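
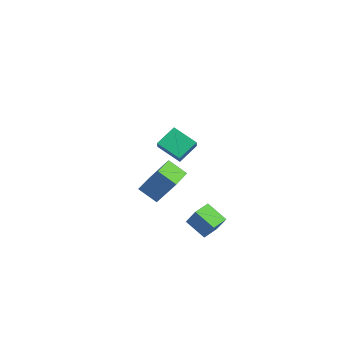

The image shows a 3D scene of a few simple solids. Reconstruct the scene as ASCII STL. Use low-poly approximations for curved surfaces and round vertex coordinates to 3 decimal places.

solid 
facet normal -0.419 -0.353 -0.836
outer loop
vertex 1.937 -3.506 0.594
vertex 1.141 -2.119 0.407
vertex 2.98 -3.006 -0.14
endloop
endfacet
facet normal 0.495 -0.861 0.116
outer loop
vertex 3.839 -2.281 1.573
vertex 1.937 -3.506 0.594
vertex 2.98 -3.006 -0.14
endloop
endfacet
facet normal -0.419 -0.354 -0.836
outer loop
vertex 2.98 -3.006 -0.14
vertex 1.141 -2.119 0.407
vertex 2.184 -1.62 -0.328
endloop
endfacet
facet normal 0.761 0.365 -0.536
outer loop
vertex 2.184 -1.62 -0.328
vertex 3.839 -2.281 1.573
vertex 2.98 -3.006 -0.14
endloop
endfacet
facet normal -0.761 -0.365 0.536
outer loop
vertex 1.937 -3.506 0.594
vertex 2.0 -1.394 2.12
vertex 1.141 -2.119 0.407
endloop
endfacet
facet normal 0.494 -0.861 0.117
outer loop
vertex 2.796 -2.78 2.308
vertex 1.937 -3.506 0.594
vertex 3.839 -2.281 1.573
endloop
endfacet
facet normal -0.761 -0.365 0.536
outer loop
vertex 2.796 -2.78 2.308
vertex 2.0 -1.394 2.12
vertex 1.937 -3.506 0.594
endloop
endfacet
facet normal -0.494 0.861 -0.117
outer loop
vertex 1.141 -2.119 0.407
vertex 2.0 -1.394 2.12
vertex 2.184 -1.62 -0.328
endloop
endfacet
facet normal 0.761 0.365 -0.536
outer loop
vertex 3.043 -0.894 1.386
vertex 3.839 -2.281 1.573
vertex 2.184 -1.62 -0.328
endloop
endfacet
facet normal -0.495 0.861 -0.117
outer loop
vertex 2.184 -1.62 -0.328
vertex 2.0 -1.394 2.12
vertex 3.043 -0.894 1.386
endloop
endfacet
facet normal 0.420 0.354 0.836
outer loop
vertex 3.043 -0.894 1.386
vertex 2.796 -2.78 2.308
vertex 3.839 -2.281 1.573
endloop
endfacet
facet normal 0.419 0.354 0.836
outer loop
vertex 2.0 -1.394 2.12
vertex 2.796 -2.78 2.308
vertex 3.043 -0.894 1.386
endloop
endfacet
facet normal -0.493 0.410 -0.767
outer loop
vertex -4.967 4.456 -2.008
vertex -3.396 4.979 -2.738
vertex -4.876 3.063 -2.811
endloop
endfacet
facet normal -0.868 -0.289 0.403
outer loop
vertex -4.344 2.621 -1.982
vertex -4.967 4.456 -2.008
vertex -4.876 3.063 -2.811
endloop
endfacet
facet normal -0.493 0.410 -0.767
outer loop
vertex -4.876 3.063 -2.811
vertex -3.396 4.979 -2.738
vertex -3.305 3.587 -3.54
endloop
endfacet
facet normal 0.057 -0.865 -0.498
outer loop
vertex -3.305 3.587 -3.54
vertex -4.344 2.621 -1.982
vertex -4.876 3.063 -2.811
endloop
endfacet
facet normal -0.057 0.865 0.498
outer loop
vertex -4.967 4.456 -2.008
vertex -2.864 4.537 -1.909
vertex -3.396 4.979 -2.738
endloop
endfacet
facet normal -0.868 -0.289 0.403
outer loop
vertex -4.435 4.013 -1.18
vertex -4.967 4.456 -2.008
vertex -4.344 2.621 -1.982
endloop
endfacet
facet normal -0.057 0.865 0.499
outer loop
vertex -4.435 4.013 -1.18
vertex -2.864 4.537 -1.909
vertex -4.967 4.456 -2.008
endloop
endfacet
facet normal 0.868 0.289 -0.403
outer loop
vertex -3.396 4.979 -2.738
vertex -2.864 4.537 -1.909
vertex -3.305 3.587 -3.54
endloop
endfacet
facet normal 0.056 -0.865 -0.499
outer loop
vertex -2.773 3.144 -2.712
vertex -4.344 2.621 -1.982
vertex -3.305 3.587 -3.54
endloop
endfacet
facet normal 0.868 0.289 -0.403
outer loop
vertex -3.305 3.587 -3.54
vertex -2.864 4.537 -1.909
vertex -2.773 3.144 -2.712
endloop
endfacet
facet normal 0.493 -0.410 0.767
outer loop
vertex -2.773 3.144 -2.712
vertex -4.435 4.013 -1.18
vertex -4.344 2.621 -1.982
endloop
endfacet
facet normal 0.493 -0.410 0.767
outer loop
vertex -2.864 4.537 -1.909
vertex -4.435 4.013 -1.18
vertex -2.773 3.144 -2.712
endloop
endfacet
facet normal -0.852 -0.205 0.481
outer loop
vertex 3.592 -0.708 -1.771
vertex 3.305 0.447 -1.786
vertex 2.96 -0.88 -2.963
endloop
endfacet
facet normal 0.241 -0.970 0.012
outer loop
vertex 4.255 -0.567 -3.694
vertex 3.592 -0.708 -1.771
vertex 2.96 -0.88 -2.963
endloop
endfacet
facet normal -0.852 -0.205 0.481
outer loop
vertex 2.96 -0.88 -2.963
vertex 3.305 0.447 -1.786
vertex 2.673 0.275 -2.978
endloop
endfacet
facet normal -0.464 -0.127 -0.877
outer loop
vertex 2.673 0.275 -2.978
vertex 4.255 -0.567 -3.694
vertex 2.96 -0.88 -2.963
endloop
endfacet
facet normal 0.464 0.127 0.877
outer loop
vertex 3.592 -0.708 -1.771
vertex 4.6 0.76 -2.517
vertex 3.305 0.447 -1.786
endloop
endfacet
facet normal 0.241 -0.970 0.012
outer loop
vertex 4.887 -0.395 -2.502
vertex 3.592 -0.708 -1.771
vertex 4.255 -0.567 -3.694
endloop
endfacet
facet normal 0.464 0.127 0.877
outer loop
vertex 4.887 -0.395 -2.502
vertex 4.6 0.76 -2.517
vertex 3.592 -0.708 -1.771
endloop
endfacet
facet normal -0.241 0.970 -0.012
outer loop
vertex 3.305 0.447 -1.786
vertex 4.6 0.76 -2.517
vertex 2.673 0.275 -2.978
endloop
endfacet
facet normal -0.464 -0.127 -0.877
outer loop
vertex 3.968 0.588 -3.709
vertex 4.255 -0.567 -3.694
vertex 2.673 0.275 -2.978
endloop
endfacet
facet normal -0.241 0.970 -0.012
outer loop
vertex 2.673 0.275 -2.978
vertex 4.6 0.76 -2.517
vertex 3.968 0.588 -3.709
endloop
endfacet
facet normal 0.852 0.205 -0.481
outer loop
vertex 3.968 0.588 -3.709
vertex 4.887 -0.395 -2.502
vertex 4.255 -0.567 -3.694
endloop
endfacet
facet normal 0.852 0.205 -0.481
outer loop
vertex 4.6 0.76 -2.517
vertex 4.887 -0.395 -2.502
vertex 3.968 0.588 -3.709
endloop
endfacet

endsolid


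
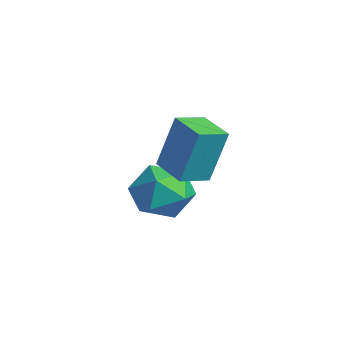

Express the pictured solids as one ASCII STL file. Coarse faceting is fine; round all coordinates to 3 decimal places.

solid 
facet normal -0.419 0.446 0.791
outer loop
vertex -2.062 -0.23 -1.918
vertex -1.79 -1.199 -1.228
vertex -0.996 -0.278 -1.327
endloop
endfacet
facet normal -0.147 0.928 0.341
outer loop
vertex -2.062 -0.23 -1.918
vertex -0.996 -0.278 -1.327
vertex -1.04 0.136 -2.473
endloop
endfacet
facet normal -0.460 0.838 -0.294
outer loop
vertex -2.062 -0.23 -1.918
vertex -1.04 0.136 -2.473
vertex -1.861 -0.529 -3.083
endloop
endfacet
facet normal -0.925 0.299 -0.236
outer loop
vertex -2.062 -0.23 -1.918
vertex -1.861 -0.529 -3.083
vertex -2.324 -1.354 -2.313
endloop
endfacet
facet normal -0.899 0.057 0.434
outer loop
vertex -2.062 -0.23 -1.918
vertex -2.324 -1.354 -2.313
vertex -1.79 -1.199 -1.228
endloop
endfacet
facet normal 0.549 0.793 0.265
outer loop
vertex -1.04 0.136 -2.473
vertex -0.996 -0.278 -1.327
vertex -0.136 -0.606 -2.127
endloop
endfacet
facet normal 0.110 0.012 0.994
outer loop
vertex -0.996 -0.278 -1.327
vertex -1.79 -1.199 -1.228
vertex -0.599 -1.431 -1.357
endloop
endfacet
facet normal -0.667 -0.618 0.416
outer loop
vertex -1.79 -1.199 -1.228
vertex -2.324 -1.354 -2.313
vertex -1.42 -2.096 -1.967
endloop
endfacet
facet normal -0.708 -0.226 -0.669
outer loop
vertex -2.324 -1.354 -2.313
vertex -1.861 -0.529 -3.083
vertex -1.464 -1.682 -3.113
endloop
endfacet
facet normal 0.043 0.646 -0.762
outer loop
vertex -1.861 -0.529 -3.083
vertex -1.04 0.136 -2.473
vertex -0.67 -0.761 -3.212
endloop
endfacet
facet normal 0.925 -0.299 0.236
outer loop
vertex -0.398 -1.73 -2.522
vertex -0.136 -0.606 -2.127
vertex -0.599 -1.431 -1.357
endloop
endfacet
facet normal 0.460 -0.838 0.294
outer loop
vertex -0.398 -1.73 -2.522
vertex -0.599 -1.431 -1.357
vertex -1.42 -2.096 -1.967
endloop
endfacet
facet normal 0.147 -0.928 -0.341
outer loop
vertex -0.398 -1.73 -2.522
vertex -1.42 -2.096 -1.967
vertex -1.464 -1.682 -3.113
endloop
endfacet
facet normal 0.419 -0.446 -0.791
outer loop
vertex -0.398 -1.73 -2.522
vertex -1.464 -1.682 -3.113
vertex -0.67 -0.761 -3.212
endloop
endfacet
facet normal 0.899 -0.057 -0.434
outer loop
vertex -0.398 -1.73 -2.522
vertex -0.67 -0.761 -3.212
vertex -0.136 -0.606 -2.127
endloop
endfacet
facet normal 0.708 0.226 0.669
outer loop
vertex -0.599 -1.431 -1.357
vertex -0.136 -0.606 -2.127
vertex -0.996 -0.278 -1.327
endloop
endfacet
facet normal -0.043 -0.646 0.762
outer loop
vertex -1.42 -2.096 -1.967
vertex -0.599 -1.431 -1.357
vertex -1.79 -1.199 -1.228
endloop
endfacet
facet normal -0.549 -0.793 -0.265
outer loop
vertex -1.464 -1.682 -3.113
vertex -1.42 -2.096 -1.967
vertex -2.324 -1.354 -2.313
endloop
endfacet
facet normal -0.110 -0.012 -0.994
outer loop
vertex -0.67 -0.761 -3.212
vertex -1.464 -1.682 -3.113
vertex -1.861 -0.529 -3.083
endloop
endfacet
facet normal 0.667 0.618 -0.416
outer loop
vertex -0.136 -0.606 -2.127
vertex -0.67 -0.761 -3.212
vertex -1.04 0.136 -2.473
endloop
endfacet
facet normal -0.972 -0.179 0.154
outer loop
vertex 0.949 -1.407 2.097
vertex 0.705 -0.316 1.828
vertex 0.733 -1.947 0.1
endloop
endfacet
facet normal 0.211 -0.949 0.234
outer loop
vertex 2.055 -1.704 -0.108
vertex 0.949 -1.407 2.097
vertex 0.733 -1.947 0.1
endloop
endfacet
facet normal -0.972 -0.179 0.153
outer loop
vertex 0.733 -1.947 0.1
vertex 0.705 -0.316 1.828
vertex 0.49 -0.856 -0.169
endloop
endfacet
facet normal -0.103 -0.260 -0.960
outer loop
vertex 0.49 -0.856 -0.169
vertex 2.055 -1.704 -0.108
vertex 0.733 -1.947 0.1
endloop
endfacet
facet normal 0.103 0.260 0.960
outer loop
vertex 0.949 -1.407 2.097
vertex 2.027 -0.073 1.62
vertex 0.705 -0.316 1.828
endloop
endfacet
facet normal 0.211 -0.949 0.234
outer loop
vertex 2.27 -1.164 1.889
vertex 0.949 -1.407 2.097
vertex 2.055 -1.704 -0.108
endloop
endfacet
facet normal 0.103 0.260 0.960
outer loop
vertex 2.27 -1.164 1.889
vertex 2.027 -0.073 1.62
vertex 0.949 -1.407 2.097
endloop
endfacet
facet normal -0.211 0.949 -0.234
outer loop
vertex 0.705 -0.316 1.828
vertex 2.027 -0.073 1.62
vertex 0.49 -0.856 -0.169
endloop
endfacet
facet normal -0.103 -0.260 -0.960
outer loop
vertex 1.811 -0.613 -0.377
vertex 2.055 -1.704 -0.108
vertex 0.49 -0.856 -0.169
endloop
endfacet
facet normal -0.211 0.949 -0.234
outer loop
vertex 0.49 -0.856 -0.169
vertex 2.027 -0.073 1.62
vertex 1.811 -0.613 -0.377
endloop
endfacet
facet normal 0.972 0.180 -0.153
outer loop
vertex 1.811 -0.613 -0.377
vertex 2.27 -1.164 1.889
vertex 2.055 -1.704 -0.108
endloop
endfacet
facet normal 0.972 0.179 -0.153
outer loop
vertex 2.027 -0.073 1.62
vertex 2.27 -1.164 1.889
vertex 1.811 -0.613 -0.377
endloop
endfacet

endsolid


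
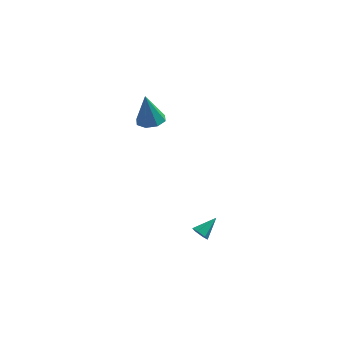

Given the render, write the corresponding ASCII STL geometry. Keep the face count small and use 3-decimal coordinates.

solid 
facet normal -0.628 -0.604 -0.490
outer loop
vertex -0.23 -1.478 -4.561
vertex -0.365 -1.709 -4.103
vertex -0.635 -1.287 -4.277
endloop
endfacet
facet normal 0.067 0.870 -0.489
outer loop
vertex -0.23 -1.478 -4.561
vertex -0.635 -1.287 -4.277
vertex 0.465 -0.911 -3.457
endloop
endfacet
facet normal -0.628 -0.604 -0.490
outer loop
vertex -0.635 -1.287 -4.277
vertex -0.365 -1.709 -4.103
vertex -0.77 -1.518 -3.819
endloop
endfacet
facet normal -0.488 0.829 0.274
outer loop
vertex -0.635 -1.287 -4.277
vertex -0.77 -1.518 -3.819
vertex 0.465 -0.911 -3.457
endloop
endfacet
facet normal -0.628 -0.604 -0.490
outer loop
vertex -0.77 -1.518 -3.819
vertex -0.365 -1.709 -4.103
vertex -0.499 -1.94 -3.646
endloop
endfacet
facet normal -0.348 0.156 0.925
outer loop
vertex -0.77 -1.518 -3.819
vertex -0.499 -1.94 -3.646
vertex 0.465 -0.911 -3.457
endloop
endfacet
facet normal -0.628 -0.604 -0.490
outer loop
vertex -0.499 -1.94 -3.646
vertex -0.365 -1.709 -4.103
vertex -0.095 -2.13 -3.93
endloop
endfacet
facet normal 0.347 -0.473 0.810
outer loop
vertex -0.499 -1.94 -3.646
vertex -0.095 -2.13 -3.93
vertex 0.465 -0.911 -3.457
endloop
endfacet
facet normal -0.628 -0.604 -0.491
outer loop
vertex -0.095 -2.13 -3.93
vertex -0.365 -1.709 -4.103
vertex 0.04 -1.899 -4.387
endloop
endfacet
facet normal 0.901 -0.432 0.048
outer loop
vertex -0.095 -2.13 -3.93
vertex 0.04 -1.899 -4.387
vertex 0.465 -0.911 -3.457
endloop
endfacet
facet normal -0.628 -0.605 -0.490
outer loop
vertex 0.04 -1.899 -4.387
vertex -0.365 -1.709 -4.103
vertex -0.23 -1.478 -4.561
endloop
endfacet
facet normal 0.761 0.239 -0.602
outer loop
vertex 0.04 -1.899 -4.387
vertex -0.23 -1.478 -4.561
vertex 0.465 -0.911 -3.457
endloop
endfacet
facet normal 0.158 -0.079 -0.984
outer loop
vertex -2.278 1.416 2.528
vertex -3.052 1.647 2.385
vertex -2.336 2.038 2.469
endloop
endfacet
facet normal 0.850 0.128 0.511
outer loop
vertex -2.278 1.416 2.528
vertex -2.336 2.038 2.469
vertex -3.348 1.793 4.215
endloop
endfacet
facet normal 0.158 -0.078 -0.984
outer loop
vertex -2.336 2.038 2.469
vertex -3.052 1.647 2.385
vertex -2.814 2.431 2.361
endloop
endfacet
facet normal 0.523 0.748 0.408
outer loop
vertex -2.336 2.038 2.469
vertex -2.814 2.431 2.361
vertex -3.348 1.793 4.215
endloop
endfacet
facet normal 0.160 -0.079 -0.984
outer loop
vertex -2.814 2.431 2.361
vertex -3.052 1.647 2.385
vertex -3.43 2.364 2.266
endloop
endfacet
facet normal -0.147 0.948 0.284
outer loop
vertex -2.814 2.431 2.361
vertex -3.43 2.364 2.266
vertex -3.348 1.793 4.215
endloop
endfacet
facet normal 0.159 -0.079 -0.984
outer loop
vertex -3.43 2.364 2.266
vertex -3.052 1.647 2.385
vertex -3.826 1.878 2.241
endloop
endfacet
facet normal -0.763 0.611 0.211
outer loop
vertex -3.43 2.364 2.266
vertex -3.826 1.878 2.241
vertex -3.348 1.793 4.215
endloop
endfacet
facet normal 0.160 -0.078 -0.984
outer loop
vertex -3.826 1.878 2.241
vertex -3.052 1.647 2.385
vertex -3.768 1.255 2.3
endloop
endfacet
facet normal -0.970 -0.068 0.232
outer loop
vertex -3.826 1.878 2.241
vertex -3.768 1.255 2.3
vertex -3.348 1.793 4.215
endloop
endfacet
facet normal 0.160 -0.079 -0.984
outer loop
vertex -3.768 1.255 2.3
vertex -3.052 1.647 2.385
vertex -3.291 0.863 2.409
endloop
endfacet
facet normal -0.643 -0.689 0.335
outer loop
vertex -3.768 1.255 2.3
vertex -3.291 0.863 2.409
vertex -3.348 1.793 4.215
endloop
endfacet
facet normal 0.158 -0.078 -0.984
outer loop
vertex -3.291 0.863 2.409
vertex -3.052 1.647 2.385
vertex -2.674 0.929 2.503
endloop
endfacet
facet normal 0.025 -0.888 0.458
outer loop
vertex -3.291 0.863 2.409
vertex -2.674 0.929 2.503
vertex -3.348 1.793 4.215
endloop
endfacet
facet normal 0.158 -0.078 -0.984
outer loop
vertex -2.674 0.929 2.503
vertex -3.052 1.647 2.385
vertex -2.278 1.416 2.528
endloop
endfacet
facet normal 0.644 -0.551 0.531
outer loop
vertex -2.674 0.929 2.503
vertex -2.278 1.416 2.528
vertex -3.348 1.793 4.215
endloop
endfacet

endsolid


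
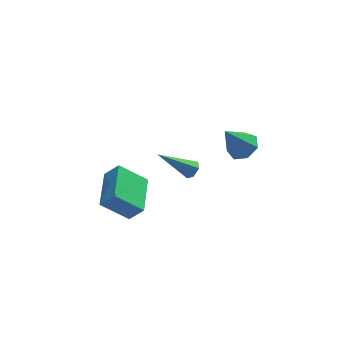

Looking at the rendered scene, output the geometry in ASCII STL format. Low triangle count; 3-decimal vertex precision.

solid 
facet normal 0.767 -0.190 -0.613
outer loop
vertex 2.352 3.861 -1.216
vertex 2.034 3.635 -1.544
vertex 2.127 4.135 -1.583
endloop
endfacet
facet normal 0.294 0.844 0.449
outer loop
vertex 2.352 3.861 -1.216
vertex 2.127 4.135 -1.583
vertex 0.446 4.025 -0.276
endloop
endfacet
facet normal 0.767 -0.190 -0.612
outer loop
vertex 2.127 4.135 -1.583
vertex 2.034 3.635 -1.544
vertex 1.809 3.908 -1.911
endloop
endfacet
facet normal -0.308 0.896 -0.321
outer loop
vertex 2.127 4.135 -1.583
vertex 1.809 3.908 -1.911
vertex 0.446 4.025 -0.276
endloop
endfacet
facet normal 0.768 -0.189 -0.612
outer loop
vertex 1.809 3.908 -1.911
vertex 2.034 3.635 -1.544
vertex 1.717 3.408 -1.872
endloop
endfacet
facet normal -0.762 0.090 -0.642
outer loop
vertex 1.809 3.908 -1.911
vertex 1.717 3.408 -1.872
vertex 0.446 4.025 -0.276
endloop
endfacet
facet normal 0.768 -0.189 -0.612
outer loop
vertex 1.717 3.408 -1.872
vertex 2.034 3.635 -1.544
vertex 1.942 3.134 -1.505
endloop
endfacet
facet normal -0.615 -0.765 -0.194
outer loop
vertex 1.717 3.408 -1.872
vertex 1.942 3.134 -1.505
vertex 0.446 4.025 -0.276
endloop
endfacet
facet normal 0.767 -0.189 -0.613
outer loop
vertex 1.942 3.134 -1.505
vertex 2.034 3.635 -1.544
vertex 2.26 3.361 -1.177
endloop
endfacet
facet normal -0.012 -0.817 0.577
outer loop
vertex 1.942 3.134 -1.505
vertex 2.26 3.361 -1.177
vertex 0.446 4.025 -0.276
endloop
endfacet
facet normal 0.767 -0.189 -0.613
outer loop
vertex 2.26 3.361 -1.177
vertex 2.034 3.635 -1.544
vertex 2.352 3.861 -1.216
endloop
endfacet
facet normal 0.442 -0.011 0.897
outer loop
vertex 2.26 3.361 -1.177
vertex 2.352 3.861 -1.216
vertex 0.446 4.025 -0.276
endloop
endfacet
facet normal -0.737 0.207 0.644
outer loop
vertex -2.278 0.949 0.549
vertex -1.641 2.873 0.659
vertex -2.907 1.203 -0.253
endloop
endfacet
facet normal -0.314 -0.948 -0.054
outer loop
vertex -1.639 0.847 -1.359
vertex -2.278 0.949 0.549
vertex -2.907 1.203 -0.253
endloop
endfacet
facet normal -0.737 0.207 0.644
outer loop
vertex -2.907 1.203 -0.253
vertex -1.641 2.873 0.659
vertex -2.27 3.127 -0.142
endloop
endfacet
facet normal -0.598 0.242 -0.764
outer loop
vertex -2.27 3.127 -0.142
vertex -1.639 0.847 -1.359
vertex -2.907 1.203 -0.253
endloop
endfacet
facet normal 0.598 -0.242 0.764
outer loop
vertex -2.278 0.949 0.549
vertex -0.373 2.517 -0.447
vertex -1.641 2.873 0.659
endloop
endfacet
facet normal -0.314 -0.948 -0.054
outer loop
vertex -1.01 0.593 -0.558
vertex -2.278 0.949 0.549
vertex -1.639 0.847 -1.359
endloop
endfacet
facet normal 0.599 -0.242 0.764
outer loop
vertex -1.01 0.593 -0.558
vertex -0.373 2.517 -0.447
vertex -2.278 0.949 0.549
endloop
endfacet
facet normal 0.314 0.948 0.054
outer loop
vertex -1.641 2.873 0.659
vertex -0.373 2.517 -0.447
vertex -2.27 3.127 -0.142
endloop
endfacet
facet normal -0.599 0.242 -0.764
outer loop
vertex -1.002 2.771 -1.249
vertex -1.639 0.847 -1.359
vertex -2.27 3.127 -0.142
endloop
endfacet
facet normal 0.314 0.948 0.054
outer loop
vertex -2.27 3.127 -0.142
vertex -0.373 2.517 -0.447
vertex -1.002 2.771 -1.249
endloop
endfacet
facet normal 0.736 -0.207 -0.644
outer loop
vertex -1.002 2.771 -1.249
vertex -1.01 0.593 -0.558
vertex -1.639 0.847 -1.359
endloop
endfacet
facet normal 0.737 -0.207 -0.644
outer loop
vertex -0.373 2.517 -0.447
vertex -1.01 0.593 -0.558
vertex -1.002 2.771 -1.249
endloop
endfacet
facet normal 0.511 0.055 -0.858
outer loop
vertex 4.611 1.831 1.495
vertex 4.057 2.358 1.199
vertex 4.743 2.519 1.618
endloop
endfacet
facet normal 0.575 -0.250 0.779
outer loop
vertex 4.611 1.831 1.495
vertex 4.743 2.519 1.618
vertex 3.163 2.262 2.701
endloop
endfacet
facet normal 0.511 0.056 -0.858
outer loop
vertex 4.743 2.519 1.618
vertex 4.057 2.358 1.199
vertex 4.359 3.086 1.426
endloop
endfacet
facet normal 0.418 0.532 0.736
outer loop
vertex 4.743 2.519 1.618
vertex 4.359 3.086 1.426
vertex 3.163 2.262 2.701
endloop
endfacet
facet normal 0.511 0.056 -0.858
outer loop
vertex 4.359 3.086 1.426
vertex 4.057 2.358 1.199
vertex 3.747 3.105 1.063
endloop
endfacet
facet normal -0.203 0.898 0.390
outer loop
vertex 4.359 3.086 1.426
vertex 3.747 3.105 1.063
vertex 3.163 2.262 2.701
endloop
endfacet
facet normal 0.510 0.056 -0.858
outer loop
vertex 3.747 3.105 1.063
vertex 4.057 2.358 1.199
vertex 3.369 2.562 0.803
endloop
endfacet
facet normal -0.821 0.571 0.001
outer loop
vertex 3.747 3.105 1.063
vertex 3.369 2.562 0.803
vertex 3.163 2.262 2.701
endloop
endfacet
facet normal 0.510 0.055 -0.858
outer loop
vertex 3.369 2.562 0.803
vertex 4.057 2.358 1.199
vertex 3.508 1.865 0.841
endloop
endfacet
facet normal -0.970 -0.201 -0.137
outer loop
vertex 3.369 2.562 0.803
vertex 3.508 1.865 0.841
vertex 3.163 2.262 2.701
endloop
endfacet
facet normal 0.510 0.055 -0.858
outer loop
vertex 3.508 1.865 0.841
vertex 4.057 2.358 1.199
vertex 4.061 1.54 1.149
endloop
endfacet
facet normal -0.538 -0.839 0.079
outer loop
vertex 3.508 1.865 0.841
vertex 4.061 1.54 1.149
vertex 3.163 2.262 2.701
endloop
endfacet
facet normal 0.511 0.055 -0.858
outer loop
vertex 4.061 1.54 1.149
vertex 4.057 2.358 1.199
vertex 4.611 1.831 1.495
endloop
endfacet
facet normal 0.149 -0.861 0.487
outer loop
vertex 4.061 1.54 1.149
vertex 4.611 1.831 1.495
vertex 3.163 2.262 2.701
endloop
endfacet

endsolid


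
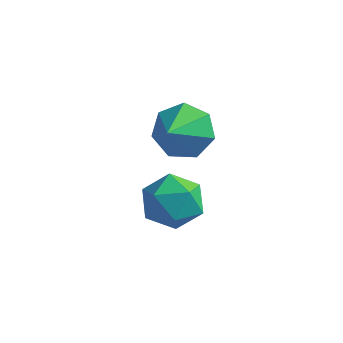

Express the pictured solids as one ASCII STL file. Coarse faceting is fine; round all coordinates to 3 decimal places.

solid 
facet normal -0.076 0.809 -0.583
outer loop
vertex 2.958 3.712 1.905
vertex 2.348 4.084 2.501
vertex 3.275 4.165 2.493
endloop
endfacet
facet normal 0.821 -0.571 -0.003
outer loop
vertex 2.958 3.712 1.905
vertex 3.275 4.165 2.493
vertex 2.452 2.976 3.299
endloop
endfacet
facet normal -0.076 0.809 -0.583
outer loop
vertex 3.275 4.165 2.493
vertex 2.348 4.084 2.501
vertex 2.894 4.557 3.087
endloop
endfacet
facet normal 0.789 -0.140 0.598
outer loop
vertex 3.275 4.165 2.493
vertex 2.894 4.557 3.087
vertex 2.452 2.976 3.299
endloop
endfacet
facet normal -0.075 0.809 -0.583
outer loop
vertex 2.894 4.557 3.087
vertex 2.348 4.084 2.501
vertex 2.102 4.593 3.239
endloop
endfacet
facet normal 0.191 0.078 0.978
outer loop
vertex 2.894 4.557 3.087
vertex 2.102 4.593 3.239
vertex 2.452 2.976 3.299
endloop
endfacet
facet normal -0.075 0.809 -0.583
outer loop
vertex 2.102 4.593 3.239
vertex 2.348 4.084 2.501
vertex 1.496 4.246 2.835
endloop
endfacet
facet normal -0.520 -0.081 0.850
outer loop
vertex 2.102 4.593 3.239
vertex 1.496 4.246 2.835
vertex 2.452 2.976 3.299
endloop
endfacet
facet normal -0.075 0.808 -0.584
outer loop
vertex 1.496 4.246 2.835
vertex 2.348 4.084 2.501
vertex 1.531 3.776 2.18
endloop
endfacet
facet normal -0.810 -0.496 0.312
outer loop
vertex 1.496 4.246 2.835
vertex 1.531 3.776 2.18
vertex 2.452 2.976 3.299
endloop
endfacet
facet normal -0.076 0.809 -0.583
outer loop
vertex 1.531 3.776 2.18
vertex 2.348 4.084 2.501
vertex 2.182 3.539 1.766
endloop
endfacet
facet normal -0.460 -0.857 -0.233
outer loop
vertex 1.531 3.776 2.18
vertex 2.182 3.539 1.766
vertex 2.452 2.976 3.299
endloop
endfacet
facet normal -0.076 0.809 -0.583
outer loop
vertex 2.182 3.539 1.766
vertex 2.348 4.084 2.501
vertex 2.958 3.712 1.905
endloop
endfacet
facet normal 0.265 -0.889 -0.373
outer loop
vertex 2.182 3.539 1.766
vertex 2.958 3.712 1.905
vertex 2.452 2.976 3.299
endloop
endfacet
facet normal -0.152 0.863 0.481
outer loop
vertex 3.257 1.662 2.572
vertex 3.441 1.251 3.368
vertex 4.116 1.638 2.887
endloop
endfacet
facet normal 0.093 0.980 -0.179
outer loop
vertex 3.257 1.662 2.572
vertex 4.116 1.638 2.887
vertex 3.95 1.492 2.0
endloop
endfacet
facet normal -0.361 0.678 -0.640
outer loop
vertex 3.257 1.662 2.572
vertex 3.95 1.492 2.0
vertex 3.173 1.014 1.932
endloop
endfacet
facet normal -0.888 0.376 -0.264
outer loop
vertex 3.257 1.662 2.572
vertex 3.173 1.014 1.932
vertex 2.858 0.865 2.778
endloop
endfacet
facet normal -0.759 0.491 0.429
outer loop
vertex 3.257 1.662 2.572
vertex 2.858 0.865 2.778
vertex 3.441 1.251 3.368
endloop
endfacet
facet normal 0.722 0.648 -0.242
outer loop
vertex 3.95 1.492 2.0
vertex 4.116 1.638 2.887
vertex 4.562 0.975 2.442
endloop
endfacet
facet normal 0.325 0.460 0.826
outer loop
vertex 4.116 1.638 2.887
vertex 3.441 1.251 3.368
vertex 4.247 0.826 3.288
endloop
endfacet
facet normal -0.656 -0.143 0.741
outer loop
vertex 3.441 1.251 3.368
vertex 2.858 0.865 2.778
vertex 3.47 0.348 3.22
endloop
endfacet
facet normal -0.865 -0.327 -0.380
outer loop
vertex 2.858 0.865 2.778
vertex 3.173 1.014 1.932
vertex 3.304 0.202 2.333
endloop
endfacet
facet normal -0.013 0.161 -0.987
outer loop
vertex 3.173 1.014 1.932
vertex 3.95 1.492 2.0
vertex 3.979 0.589 1.852
endloop
endfacet
facet normal 0.888 -0.376 0.264
outer loop
vertex 4.163 0.178 2.648
vertex 4.562 0.975 2.442
vertex 4.247 0.826 3.288
endloop
endfacet
facet normal 0.361 -0.678 0.640
outer loop
vertex 4.163 0.178 2.648
vertex 4.247 0.826 3.288
vertex 3.47 0.348 3.22
endloop
endfacet
facet normal -0.093 -0.980 0.179
outer loop
vertex 4.163 0.178 2.648
vertex 3.47 0.348 3.22
vertex 3.304 0.202 2.333
endloop
endfacet
facet normal 0.152 -0.863 -0.481
outer loop
vertex 4.163 0.178 2.648
vertex 3.304 0.202 2.333
vertex 3.979 0.589 1.852
endloop
endfacet
facet normal 0.759 -0.491 -0.429
outer loop
vertex 4.163 0.178 2.648
vertex 3.979 0.589 1.852
vertex 4.562 0.975 2.442
endloop
endfacet
facet normal 0.865 0.327 0.380
outer loop
vertex 4.247 0.826 3.288
vertex 4.562 0.975 2.442
vertex 4.116 1.638 2.887
endloop
endfacet
facet normal 0.013 -0.161 0.987
outer loop
vertex 3.47 0.348 3.22
vertex 4.247 0.826 3.288
vertex 3.441 1.251 3.368
endloop
endfacet
facet normal -0.722 -0.648 0.242
outer loop
vertex 3.304 0.202 2.333
vertex 3.47 0.348 3.22
vertex 2.858 0.865 2.778
endloop
endfacet
facet normal -0.325 -0.460 -0.826
outer loop
vertex 3.979 0.589 1.852
vertex 3.304 0.202 2.333
vertex 3.173 1.014 1.932
endloop
endfacet
facet normal 0.656 0.143 -0.741
outer loop
vertex 4.562 0.975 2.442
vertex 3.979 0.589 1.852
vertex 3.95 1.492 2.0
endloop
endfacet

endsolid


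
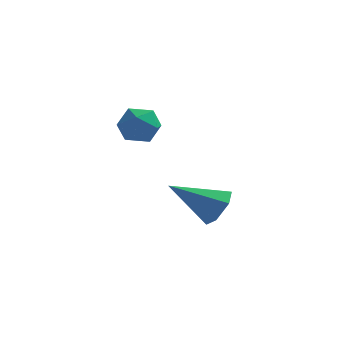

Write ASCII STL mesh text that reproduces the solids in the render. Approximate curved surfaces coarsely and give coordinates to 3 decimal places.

solid 
facet normal 0.055 -0.142 0.988
outer loop
vertex -0.135 -1.066 -0.012
vertex 0.257 -1.679 -0.122
vertex 0.6 -1.032 -0.048
endloop
endfacet
facet normal 0.015 0.553 0.833
outer loop
vertex -0.135 -1.066 -0.012
vertex 0.6 -1.032 -0.048
vertex 0.191 -0.519 -0.381
endloop
endfacet
facet normal -0.586 0.663 0.466
outer loop
vertex -0.135 -1.066 -0.012
vertex 0.191 -0.519 -0.381
vertex -0.405 -0.849 -0.661
endloop
endfacet
facet normal -0.918 0.035 0.394
outer loop
vertex -0.135 -1.066 -0.012
vertex -0.405 -0.849 -0.661
vertex -0.364 -1.566 -0.501
endloop
endfacet
facet normal -0.522 -0.462 0.717
outer loop
vertex -0.135 -1.066 -0.012
vertex -0.364 -1.566 -0.501
vertex 0.257 -1.679 -0.122
endloop
endfacet
facet normal 0.565 0.716 0.409
outer loop
vertex 0.191 -0.519 -0.381
vertex 0.6 -1.032 -0.048
vertex 0.784 -0.794 -0.719
endloop
endfacet
facet normal 0.629 -0.409 0.661
outer loop
vertex 0.6 -1.032 -0.048
vertex 0.257 -1.679 -0.122
vertex 0.825 -1.511 -0.559
endloop
endfacet
facet normal -0.304 -0.927 0.221
outer loop
vertex 0.257 -1.679 -0.122
vertex -0.364 -1.566 -0.501
vertex 0.229 -1.841 -0.839
endloop
endfacet
facet normal -0.945 -0.122 -0.302
outer loop
vertex -0.364 -1.566 -0.501
vertex -0.405 -0.849 -0.661
vertex -0.18 -1.328 -1.172
endloop
endfacet
facet normal -0.408 0.894 -0.186
outer loop
vertex -0.405 -0.849 -0.661
vertex 0.191 -0.519 -0.381
vertex 0.163 -0.681 -1.098
endloop
endfacet
facet normal 0.918 -0.035 -0.394
outer loop
vertex 0.555 -1.294 -1.208
vertex 0.784 -0.794 -0.719
vertex 0.825 -1.511 -0.559
endloop
endfacet
facet normal 0.586 -0.663 -0.466
outer loop
vertex 0.555 -1.294 -1.208
vertex 0.825 -1.511 -0.559
vertex 0.229 -1.841 -0.839
endloop
endfacet
facet normal -0.015 -0.553 -0.833
outer loop
vertex 0.555 -1.294 -1.208
vertex 0.229 -1.841 -0.839
vertex -0.18 -1.328 -1.172
endloop
endfacet
facet normal -0.055 0.142 -0.988
outer loop
vertex 0.555 -1.294 -1.208
vertex -0.18 -1.328 -1.172
vertex 0.163 -0.681 -1.098
endloop
endfacet
facet normal 0.522 0.462 -0.717
outer loop
vertex 0.555 -1.294 -1.208
vertex 0.163 -0.681 -1.098
vertex 0.784 -0.794 -0.719
endloop
endfacet
facet normal 0.945 0.122 0.302
outer loop
vertex 0.825 -1.511 -0.559
vertex 0.784 -0.794 -0.719
vertex 0.6 -1.032 -0.048
endloop
endfacet
facet normal 0.408 -0.894 0.186
outer loop
vertex 0.229 -1.841 -0.839
vertex 0.825 -1.511 -0.559
vertex 0.257 -1.679 -0.122
endloop
endfacet
facet normal -0.565 -0.716 -0.409
outer loop
vertex -0.18 -1.328 -1.172
vertex 0.229 -1.841 -0.839
vertex -0.364 -1.566 -0.501
endloop
endfacet
facet normal -0.629 0.409 -0.661
outer loop
vertex 0.163 -0.681 -1.098
vertex -0.18 -1.328 -1.172
vertex -0.405 -0.849 -0.661
endloop
endfacet
facet normal 0.304 0.927 -0.221
outer loop
vertex 0.784 -0.794 -0.719
vertex 0.163 -0.681 -1.098
vertex 0.191 -0.519 -0.381
endloop
endfacet
facet normal 0.825 0.191 -0.532
outer loop
vertex 2.684 0.352 -3.745
vertex 2.349 0.101 -4.355
vertex 2.3 0.817 -4.174
endloop
endfacet
facet normal -0.068 0.645 0.761
outer loop
vertex 2.684 0.352 -3.745
vertex 2.3 0.817 -4.174
vertex 0.871 -0.241 -3.405
endloop
endfacet
facet normal 0.826 0.191 -0.531
outer loop
vertex 2.3 0.817 -4.174
vertex 2.349 0.101 -4.355
vertex 1.965 0.566 -4.785
endloop
endfacet
facet normal -0.596 0.803 -0.003
outer loop
vertex 2.3 0.817 -4.174
vertex 1.965 0.566 -4.785
vertex 0.871 -0.241 -3.405
endloop
endfacet
facet normal 0.826 0.191 -0.531
outer loop
vertex 1.965 0.566 -4.785
vertex 2.349 0.101 -4.355
vertex 2.014 -0.15 -4.966
endloop
endfacet
facet normal -0.806 0.093 -0.585
outer loop
vertex 1.965 0.566 -4.785
vertex 2.014 -0.15 -4.966
vertex 0.871 -0.241 -3.405
endloop
endfacet
facet normal 0.825 0.192 -0.531
outer loop
vertex 2.014 -0.15 -4.966
vertex 2.349 0.101 -4.355
vertex 2.398 -0.615 -4.537
endloop
endfacet
facet normal -0.488 -0.774 -0.403
outer loop
vertex 2.014 -0.15 -4.966
vertex 2.398 -0.615 -4.537
vertex 0.871 -0.241 -3.405
endloop
endfacet
facet normal 0.825 0.192 -0.531
outer loop
vertex 2.398 -0.615 -4.537
vertex 2.349 0.101 -4.355
vertex 2.733 -0.364 -3.926
endloop
endfacet
facet normal 0.039 -0.932 0.361
outer loop
vertex 2.398 -0.615 -4.537
vertex 2.733 -0.364 -3.926
vertex 0.871 -0.241 -3.405
endloop
endfacet
facet normal 0.825 0.191 -0.532
outer loop
vertex 2.733 -0.364 -3.926
vertex 2.349 0.101 -4.355
vertex 2.684 0.352 -3.745
endloop
endfacet
facet normal 0.249 -0.221 0.943
outer loop
vertex 2.733 -0.364 -3.926
vertex 2.684 0.352 -3.745
vertex 0.871 -0.241 -3.405
endloop
endfacet

endsolid


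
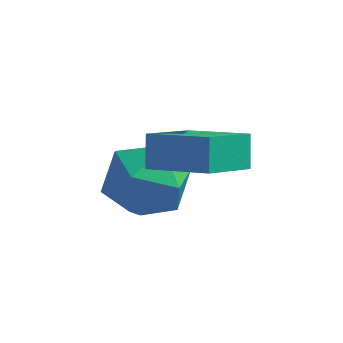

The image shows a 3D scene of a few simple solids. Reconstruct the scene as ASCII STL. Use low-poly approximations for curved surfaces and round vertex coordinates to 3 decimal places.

solid 
facet normal -0.914 0.211 -0.346
outer loop
vertex 0.886 -3.534 4.265
vertex 1.497 -2.202 3.464
vertex 1.059 -4.093 3.467
endloop
endfacet
facet normal -0.366 -0.798 0.479
outer loop
vertex 2.723 -4.478 4.096
vertex 0.886 -3.534 4.265
vertex 1.059 -4.093 3.467
endloop
endfacet
facet normal -0.914 0.211 -0.346
outer loop
vertex 1.059 -4.093 3.467
vertex 1.497 -2.202 3.464
vertex 1.67 -2.762 2.665
endloop
endfacet
facet normal 0.174 -0.566 -0.806
outer loop
vertex 1.67 -2.762 2.665
vertex 2.723 -4.478 4.096
vertex 1.059 -4.093 3.467
endloop
endfacet
facet normal -0.174 0.565 0.807
outer loop
vertex 0.886 -3.534 4.265
vertex 3.161 -2.587 4.093
vertex 1.497 -2.202 3.464
endloop
endfacet
facet normal -0.366 -0.798 0.480
outer loop
vertex 2.55 -3.918 4.895
vertex 0.886 -3.534 4.265
vertex 2.723 -4.478 4.096
endloop
endfacet
facet normal -0.175 0.566 0.806
outer loop
vertex 2.55 -3.918 4.895
vertex 3.161 -2.587 4.093
vertex 0.886 -3.534 4.265
endloop
endfacet
facet normal 0.366 0.797 -0.480
outer loop
vertex 1.497 -2.202 3.464
vertex 3.161 -2.587 4.093
vertex 1.67 -2.762 2.665
endloop
endfacet
facet normal 0.175 -0.565 -0.806
outer loop
vertex 3.334 -3.146 3.295
vertex 2.723 -4.478 4.096
vertex 1.67 -2.762 2.665
endloop
endfacet
facet normal 0.366 0.798 -0.480
outer loop
vertex 1.67 -2.762 2.665
vertex 3.161 -2.587 4.093
vertex 3.334 -3.146 3.295
endloop
endfacet
facet normal 0.914 -0.211 0.346
outer loop
vertex 3.334 -3.146 3.295
vertex 2.55 -3.918 4.895
vertex 2.723 -4.478 4.096
endloop
endfacet
facet normal 0.914 -0.211 0.346
outer loop
vertex 3.161 -2.587 4.093
vertex 2.55 -3.918 4.895
vertex 3.334 -3.146 3.295
endloop
endfacet
facet normal -0.216 -0.137 0.967
outer loop
vertex -0.151 -2.847 2.756
vertex 0.599 -3.808 2.787
vertex 1.025 -2.694 3.04
endloop
endfacet
facet normal -0.263 0.553 0.791
outer loop
vertex -0.151 -2.847 2.756
vertex 1.025 -2.694 3.04
vertex 0.469 -1.9 2.3
endloop
endfacet
facet normal -0.743 0.614 0.266
outer loop
vertex -0.151 -2.847 2.756
vertex 0.469 -1.9 2.3
vertex -0.302 -2.524 1.59
endloop
endfacet
facet normal -0.992 -0.037 0.118
outer loop
vertex -0.151 -2.847 2.756
vertex -0.302 -2.524 1.59
vertex -0.222 -3.703 1.891
endloop
endfacet
facet normal -0.666 -0.502 0.552
outer loop
vertex -0.151 -2.847 2.756
vertex -0.222 -3.703 1.891
vertex 0.599 -3.808 2.787
endloop
endfacet
facet normal 0.371 0.759 0.535
outer loop
vertex 0.469 -1.9 2.3
vertex 1.025 -2.694 3.04
vertex 1.602 -2.277 2.049
endloop
endfacet
facet normal 0.447 -0.357 0.820
outer loop
vertex 1.025 -2.694 3.04
vertex 0.599 -3.808 2.787
vertex 1.682 -3.456 2.35
endloop
endfacet
facet normal -0.283 -0.948 0.148
outer loop
vertex 0.599 -3.808 2.787
vertex -0.222 -3.703 1.891
vertex 0.911 -4.08 1.64
endloop
endfacet
facet normal -0.809 -0.196 -0.554
outer loop
vertex -0.222 -3.703 1.891
vertex -0.302 -2.524 1.59
vertex 0.355 -3.286 0.9
endloop
endfacet
facet normal -0.406 0.858 -0.314
outer loop
vertex -0.302 -2.524 1.59
vertex 0.469 -1.9 2.3
vertex 0.781 -2.172 1.153
endloop
endfacet
facet normal 0.992 0.037 -0.118
outer loop
vertex 1.531 -3.133 1.184
vertex 1.602 -2.277 2.049
vertex 1.682 -3.456 2.35
endloop
endfacet
facet normal 0.743 -0.614 -0.266
outer loop
vertex 1.531 -3.133 1.184
vertex 1.682 -3.456 2.35
vertex 0.911 -4.08 1.64
endloop
endfacet
facet normal 0.263 -0.553 -0.791
outer loop
vertex 1.531 -3.133 1.184
vertex 0.911 -4.08 1.64
vertex 0.355 -3.286 0.9
endloop
endfacet
facet normal 0.216 0.137 -0.967
outer loop
vertex 1.531 -3.133 1.184
vertex 0.355 -3.286 0.9
vertex 0.781 -2.172 1.153
endloop
endfacet
facet normal 0.666 0.502 -0.552
outer loop
vertex 1.531 -3.133 1.184
vertex 0.781 -2.172 1.153
vertex 1.602 -2.277 2.049
endloop
endfacet
facet normal 0.809 0.196 0.554
outer loop
vertex 1.682 -3.456 2.35
vertex 1.602 -2.277 2.049
vertex 1.025 -2.694 3.04
endloop
endfacet
facet normal 0.406 -0.858 0.314
outer loop
vertex 0.911 -4.08 1.64
vertex 1.682 -3.456 2.35
vertex 0.599 -3.808 2.787
endloop
endfacet
facet normal -0.371 -0.759 -0.535
outer loop
vertex 0.355 -3.286 0.9
vertex 0.911 -4.08 1.64
vertex -0.222 -3.703 1.891
endloop
endfacet
facet normal -0.447 0.357 -0.820
outer loop
vertex 0.781 -2.172 1.153
vertex 0.355 -3.286 0.9
vertex -0.302 -2.524 1.59
endloop
endfacet
facet normal 0.283 0.948 -0.148
outer loop
vertex 1.602 -2.277 2.049
vertex 0.781 -2.172 1.153
vertex 0.469 -1.9 2.3
endloop
endfacet

endsolid


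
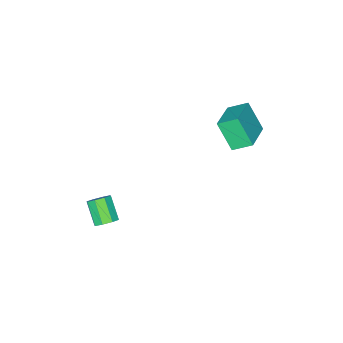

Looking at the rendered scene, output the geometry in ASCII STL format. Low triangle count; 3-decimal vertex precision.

solid 
facet normal -0.870 -0.410 -0.272
outer loop
vertex -3.724 2.086 3.444
vertex -4.271 2.884 3.99
vertex -3.734 3.03 2.054
endloop
endfacet
facet normal 0.492 -0.719 -0.492
outer loop
vertex -2.149 3.776 2.55
vertex -3.724 2.086 3.444
vertex -3.734 3.03 2.054
endloop
endfacet
facet normal -0.871 -0.409 -0.272
outer loop
vertex -3.734 3.03 2.054
vertex -4.271 2.884 3.99
vertex -4.28 3.828 2.6
endloop
endfacet
facet normal -0.006 0.562 -0.827
outer loop
vertex -4.28 3.828 2.6
vertex -2.149 3.776 2.55
vertex -3.734 3.03 2.054
endloop
endfacet
facet normal 0.006 -0.562 0.827
outer loop
vertex -3.724 2.086 3.444
vertex -2.686 3.63 4.486
vertex -4.271 2.884 3.99
endloop
endfacet
facet normal 0.492 -0.719 -0.491
outer loop
vertex -2.14 2.832 3.94
vertex -3.724 2.086 3.444
vertex -2.149 3.776 2.55
endloop
endfacet
facet normal 0.006 -0.562 0.827
outer loop
vertex -2.14 2.832 3.94
vertex -2.686 3.63 4.486
vertex -3.724 2.086 3.444
endloop
endfacet
facet normal -0.492 0.719 0.491
outer loop
vertex -4.271 2.884 3.99
vertex -2.686 3.63 4.486
vertex -4.28 3.828 2.6
endloop
endfacet
facet normal -0.006 0.562 -0.827
outer loop
vertex -2.696 4.574 3.096
vertex -2.149 3.776 2.55
vertex -4.28 3.828 2.6
endloop
endfacet
facet normal -0.492 0.718 0.491
outer loop
vertex -4.28 3.828 2.6
vertex -2.686 3.63 4.486
vertex -2.696 4.574 3.096
endloop
endfacet
facet normal 0.870 0.410 0.273
outer loop
vertex -2.696 4.574 3.096
vertex -2.14 2.832 3.94
vertex -2.149 3.776 2.55
endloop
endfacet
facet normal 0.871 0.410 0.272
outer loop
vertex -2.686 3.63 4.486
vertex -2.14 2.832 3.94
vertex -2.696 4.574 3.096
endloop
endfacet
facet normal 0.302 0.669 -0.680
outer loop
vertex 3.32 0.152 -1.85
vertex 2.934 0.572 -1.608
vertex 3.523 0.409 -1.507
endloop
endfacet
facet normal 0.852 -0.509 -0.123
outer loop
vertex 3.32 0.152 -1.85
vertex 3.523 0.409 -1.507
vertex 2.912 -0.752 -0.935
endloop
endfacet
facet normal 0.851 -0.510 -0.125
outer loop
vertex 2.912 -0.752 -0.935
vertex 3.523 0.409 -1.507
vertex 3.116 -0.496 -0.591
endloop
endfacet
facet normal -0.302 -0.670 0.678
outer loop
vertex 2.912 -0.752 -0.935
vertex 3.116 -0.496 -0.591
vertex 2.526 -0.332 -0.692
endloop
endfacet
facet normal 0.302 0.670 -0.678
outer loop
vertex 3.523 0.409 -1.507
vertex 2.934 0.572 -1.608
vertex 3.381 0.761 -1.222
endloop
endfacet
facet normal 0.905 0.022 0.424
outer loop
vertex 3.523 0.409 -1.507
vertex 3.381 0.761 -1.222
vertex 3.116 -0.496 -0.591
endloop
endfacet
facet normal 0.904 0.023 0.426
outer loop
vertex 3.116 -0.496 -0.591
vertex 3.381 0.761 -1.222
vertex 2.973 -0.143 -0.307
endloop
endfacet
facet normal -0.302 -0.669 0.679
outer loop
vertex 3.116 -0.496 -0.591
vertex 2.973 -0.143 -0.307
vertex 2.526 -0.332 -0.692
endloop
endfacet
facet normal 0.303 0.669 -0.679
outer loop
vertex 3.381 0.761 -1.222
vertex 2.934 0.572 -1.608
vertex 2.977 1.003 -1.164
endloop
endfacet
facet normal 0.428 0.540 0.725
outer loop
vertex 3.381 0.761 -1.222
vertex 2.977 1.003 -1.164
vertex 2.973 -0.143 -0.307
endloop
endfacet
facet normal 0.428 0.540 0.724
outer loop
vertex 2.973 -0.143 -0.307
vertex 2.977 1.003 -1.164
vertex 2.569 0.098 -0.248
endloop
endfacet
facet normal -0.301 -0.670 0.678
outer loop
vertex 2.973 -0.143 -0.307
vertex 2.569 0.098 -0.248
vertex 2.526 -0.332 -0.692
endloop
endfacet
facet normal 0.301 0.670 -0.679
outer loop
vertex 2.977 1.003 -1.164
vertex 2.934 0.572 -1.608
vertex 2.548 0.992 -1.365
endloop
endfacet
facet normal -0.300 0.742 0.600
outer loop
vertex 2.977 1.003 -1.164
vertex 2.548 0.992 -1.365
vertex 2.569 0.098 -0.248
endloop
endfacet
facet normal -0.300 0.742 0.600
outer loop
vertex 2.569 0.098 -0.248
vertex 2.548 0.992 -1.365
vertex 2.14 0.088 -0.45
endloop
endfacet
facet normal -0.304 -0.670 0.678
outer loop
vertex 2.569 0.098 -0.248
vertex 2.14 0.088 -0.45
vertex 2.526 -0.332 -0.692
endloop
endfacet
facet normal 0.302 0.670 -0.678
outer loop
vertex 2.548 0.992 -1.365
vertex 2.934 0.572 -1.608
vertex 2.344 0.736 -1.709
endloop
endfacet
facet normal -0.851 0.510 0.125
outer loop
vertex 2.548 0.992 -1.365
vertex 2.344 0.736 -1.709
vertex 2.14 0.088 -0.45
endloop
endfacet
facet normal -0.852 0.508 0.124
outer loop
vertex 2.14 0.088 -0.45
vertex 2.344 0.736 -1.709
vertex 1.937 -0.169 -0.793
endloop
endfacet
facet normal -0.302 -0.669 0.680
outer loop
vertex 2.14 0.088 -0.45
vertex 1.937 -0.169 -0.793
vertex 2.526 -0.332 -0.692
endloop
endfacet
facet normal 0.302 0.669 -0.679
outer loop
vertex 2.344 0.736 -1.709
vertex 2.934 0.572 -1.608
vertex 2.487 0.383 -1.993
endloop
endfacet
facet normal -0.905 -0.024 -0.426
outer loop
vertex 2.344 0.736 -1.709
vertex 2.487 0.383 -1.993
vertex 1.937 -0.169 -0.793
endloop
endfacet
facet normal -0.905 -0.021 -0.425
outer loop
vertex 1.937 -0.169 -0.793
vertex 2.487 0.383 -1.993
vertex 2.079 -0.521 -1.078
endloop
endfacet
facet normal -0.302 -0.670 0.678
outer loop
vertex 1.937 -0.169 -0.793
vertex 2.079 -0.521 -1.078
vertex 2.526 -0.332 -0.692
endloop
endfacet
facet normal 0.301 0.670 -0.678
outer loop
vertex 2.487 0.383 -1.993
vertex 2.934 0.572 -1.608
vertex 2.891 0.142 -2.052
endloop
endfacet
facet normal -0.428 -0.540 -0.725
outer loop
vertex 2.487 0.383 -1.993
vertex 2.891 0.142 -2.052
vertex 2.079 -0.521 -1.078
endloop
endfacet
facet normal -0.428 -0.540 -0.725
outer loop
vertex 2.079 -0.521 -1.078
vertex 2.891 0.142 -2.052
vertex 2.483 -0.763 -1.136
endloop
endfacet
facet normal -0.303 -0.669 0.679
outer loop
vertex 2.079 -0.521 -1.078
vertex 2.483 -0.763 -1.136
vertex 2.526 -0.332 -0.692
endloop
endfacet
facet normal 0.304 0.670 -0.678
outer loop
vertex 2.891 0.142 -2.052
vertex 2.934 0.572 -1.608
vertex 3.32 0.152 -1.85
endloop
endfacet
facet normal 0.300 -0.742 -0.600
outer loop
vertex 2.891 0.142 -2.052
vertex 3.32 0.152 -1.85
vertex 2.483 -0.763 -1.136
endloop
endfacet
facet normal 0.300 -0.742 -0.599
outer loop
vertex 2.483 -0.763 -1.136
vertex 3.32 0.152 -1.85
vertex 2.912 -0.752 -0.935
endloop
endfacet
facet normal -0.301 -0.670 0.679
outer loop
vertex 2.483 -0.763 -1.136
vertex 2.912 -0.752 -0.935
vertex 2.526 -0.332 -0.692
endloop
endfacet

endsolid


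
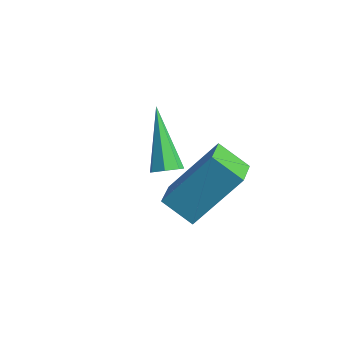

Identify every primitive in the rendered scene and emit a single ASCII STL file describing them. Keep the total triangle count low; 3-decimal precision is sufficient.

solid 
facet normal -0.777 -0.324 0.539
outer loop
vertex 1.741 0.68 1.466
vertex 1.149 1.458 1.08
vertex 1.14 -0.58 -0.156
endloop
endfacet
facet normal 0.562 -0.741 0.367
outer loop
vertex 2.011 -0.218 -0.76
vertex 1.741 0.68 1.466
vertex 1.14 -0.58 -0.156
endloop
endfacet
facet normal -0.777 -0.324 0.540
outer loop
vertex 1.14 -0.58 -0.156
vertex 1.149 1.458 1.08
vertex 0.549 0.197 -0.541
endloop
endfacet
facet normal -0.281 -0.589 -0.758
outer loop
vertex 0.549 0.197 -0.541
vertex 2.011 -0.218 -0.76
vertex 1.14 -0.58 -0.156
endloop
endfacet
facet normal 0.280 0.589 0.758
outer loop
vertex 1.741 0.68 1.466
vertex 2.02 1.82 0.476
vertex 1.149 1.458 1.08
endloop
endfacet
facet normal 0.564 -0.740 0.367
outer loop
vertex 2.611 1.043 0.861
vertex 1.741 0.68 1.466
vertex 2.011 -0.218 -0.76
endloop
endfacet
facet normal 0.281 0.589 0.758
outer loop
vertex 2.611 1.043 0.861
vertex 2.02 1.82 0.476
vertex 1.741 0.68 1.466
endloop
endfacet
facet normal -0.563 0.740 -0.368
outer loop
vertex 1.149 1.458 1.08
vertex 2.02 1.82 0.476
vertex 0.549 0.197 -0.541
endloop
endfacet
facet normal -0.281 -0.589 -0.757
outer loop
vertex 1.419 0.56 -1.146
vertex 2.011 -0.218 -0.76
vertex 0.549 0.197 -0.541
endloop
endfacet
facet normal -0.564 0.740 -0.366
outer loop
vertex 0.549 0.197 -0.541
vertex 2.02 1.82 0.476
vertex 1.419 0.56 -1.146
endloop
endfacet
facet normal 0.777 0.324 -0.540
outer loop
vertex 1.419 0.56 -1.146
vertex 2.611 1.043 0.861
vertex 2.011 -0.218 -0.76
endloop
endfacet
facet normal 0.777 0.324 -0.540
outer loop
vertex 2.02 1.82 0.476
vertex 2.611 1.043 0.861
vertex 1.419 0.56 -1.146
endloop
endfacet
facet normal 0.641 -0.371 -0.672
outer loop
vertex -0.227 1.258 -1.092
vertex -0.611 1.12 -1.382
vertex -0.359 1.553 -1.381
endloop
endfacet
facet normal 0.558 0.694 0.454
outer loop
vertex -0.227 1.258 -1.092
vertex -0.359 1.553 -1.381
vertex -1.989 1.92 0.062
endloop
endfacet
facet normal 0.641 -0.371 -0.672
outer loop
vertex -0.359 1.553 -1.381
vertex -0.611 1.12 -1.382
vertex -0.681 1.522 -1.671
endloop
endfacet
facet normal 0.065 0.982 -0.177
outer loop
vertex -0.359 1.553 -1.381
vertex -0.681 1.522 -1.671
vertex -1.989 1.92 0.062
endloop
endfacet
facet normal 0.641 -0.371 -0.671
outer loop
vertex -0.681 1.522 -1.671
vertex -0.611 1.12 -1.382
vertex -0.949 1.189 -1.743
endloop
endfacet
facet normal -0.576 0.587 -0.569
outer loop
vertex -0.681 1.522 -1.671
vertex -0.949 1.189 -1.743
vertex -1.989 1.92 0.062
endloop
endfacet
facet normal 0.641 -0.372 -0.671
outer loop
vertex -0.949 1.189 -1.743
vertex -0.611 1.12 -1.382
vertex -0.963 0.804 -1.543
endloop
endfacet
facet normal -0.882 -0.192 -0.431
outer loop
vertex -0.949 1.189 -1.743
vertex -0.963 0.804 -1.543
vertex -1.989 1.92 0.062
endloop
endfacet
facet normal 0.641 -0.372 -0.671
outer loop
vertex -0.963 0.804 -1.543
vertex -0.611 1.12 -1.382
vertex -0.711 0.657 -1.221
endloop
endfacet
facet normal -0.624 -0.770 0.137
outer loop
vertex -0.963 0.804 -1.543
vertex -0.711 0.657 -1.221
vertex -1.989 1.92 0.062
endloop
endfacet
facet normal 0.642 -0.372 -0.671
outer loop
vertex -0.711 0.657 -1.221
vertex -0.611 1.12 -1.382
vertex -0.384 0.859 -1.02
endloop
endfacet
facet normal 0.006 -0.710 0.704
outer loop
vertex -0.711 0.657 -1.221
vertex -0.384 0.859 -1.02
vertex -1.989 1.92 0.062
endloop
endfacet
facet normal 0.641 -0.373 -0.671
outer loop
vertex -0.384 0.859 -1.02
vertex -0.611 1.12 -1.382
vertex -0.227 1.258 -1.092
endloop
endfacet
facet normal 0.532 -0.057 0.845
outer loop
vertex -0.384 0.859 -1.02
vertex -0.227 1.258 -1.092
vertex -1.989 1.92 0.062
endloop
endfacet

endsolid


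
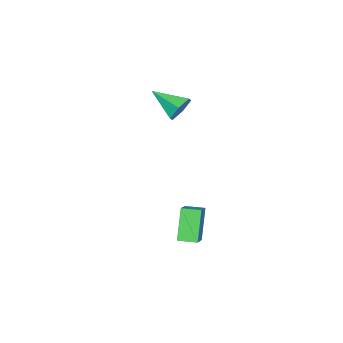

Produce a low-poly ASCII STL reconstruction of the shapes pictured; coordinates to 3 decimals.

solid 
facet normal -0.775 -0.265 -0.574
outer loop
vertex 1.684 2.452 -2.844
vertex 1.365 3.379 -2.841
vertex 2.687 2.802 -4.359
endloop
endfacet
facet normal 0.326 -0.946 -0.003
outer loop
vertex 3.795 3.181 -3.539
vertex 1.684 2.452 -2.844
vertex 2.687 2.802 -4.359
endloop
endfacet
facet normal -0.775 -0.266 -0.574
outer loop
vertex 2.687 2.802 -4.359
vertex 1.365 3.379 -2.841
vertex 2.368 3.728 -4.357
endloop
endfacet
facet normal 0.542 0.188 -0.819
outer loop
vertex 2.368 3.728 -4.357
vertex 3.795 3.181 -3.539
vertex 2.687 2.802 -4.359
endloop
endfacet
facet normal -0.542 -0.189 0.819
outer loop
vertex 1.684 2.452 -2.844
vertex 2.473 3.758 -2.021
vertex 1.365 3.379 -2.841
endloop
endfacet
facet normal 0.326 -0.945 -0.002
outer loop
vertex 2.792 2.832 -2.023
vertex 1.684 2.452 -2.844
vertex 3.795 3.181 -3.539
endloop
endfacet
facet normal -0.542 -0.189 0.819
outer loop
vertex 2.792 2.832 -2.023
vertex 2.473 3.758 -2.021
vertex 1.684 2.452 -2.844
endloop
endfacet
facet normal -0.325 0.946 0.002
outer loop
vertex 1.365 3.379 -2.841
vertex 2.473 3.758 -2.021
vertex 2.368 3.728 -4.357
endloop
endfacet
facet normal 0.542 0.189 -0.819
outer loop
vertex 3.476 4.108 -3.536
vertex 3.795 3.181 -3.539
vertex 2.368 3.728 -4.357
endloop
endfacet
facet normal -0.326 0.945 0.003
outer loop
vertex 2.368 3.728 -4.357
vertex 2.473 3.758 -2.021
vertex 3.476 4.108 -3.536
endloop
endfacet
facet normal 0.775 0.265 0.574
outer loop
vertex 3.476 4.108 -3.536
vertex 2.792 2.832 -2.023
vertex 3.795 3.181 -3.539
endloop
endfacet
facet normal 0.775 0.266 0.574
outer loop
vertex 2.473 3.758 -2.021
vertex 2.792 2.832 -2.023
vertex 3.476 4.108 -3.536
endloop
endfacet
facet normal 0.048 0.918 -0.393
outer loop
vertex -2.931 -0.455 0.285
vertex -3.555 -0.677 -0.309
vertex -3.791 -0.329 0.475
endloop
endfacet
facet normal 0.215 -0.007 0.977
outer loop
vertex -2.931 -0.455 0.285
vertex -3.791 -0.329 0.475
vertex -3.645 -2.403 0.429
endloop
endfacet
facet normal 0.049 0.918 -0.393
outer loop
vertex -3.791 -0.329 0.475
vertex -3.555 -0.677 -0.309
vertex -4.415 -0.55 -0.119
endloop
endfacet
facet normal -0.676 -0.064 0.734
outer loop
vertex -3.791 -0.329 0.475
vertex -4.415 -0.55 -0.119
vertex -3.645 -2.403 0.429
endloop
endfacet
facet normal 0.049 0.918 -0.393
outer loop
vertex -4.415 -0.55 -0.119
vertex -3.555 -0.677 -0.309
vertex -4.179 -0.898 -0.903
endloop
endfacet
facet normal -0.909 -0.406 -0.094
outer loop
vertex -4.415 -0.55 -0.119
vertex -4.179 -0.898 -0.903
vertex -3.645 -2.403 0.429
endloop
endfacet
facet normal 0.048 0.918 -0.393
outer loop
vertex -4.179 -0.898 -0.903
vertex -3.555 -0.677 -0.309
vertex -3.319 -1.025 -1.094
endloop
endfacet
facet normal -0.253 -0.690 -0.678
outer loop
vertex -4.179 -0.898 -0.903
vertex -3.319 -1.025 -1.094
vertex -3.645 -2.403 0.429
endloop
endfacet
facet normal 0.047 0.918 -0.393
outer loop
vertex -3.319 -1.025 -1.094
vertex -3.555 -0.677 -0.309
vertex -2.695 -0.803 -0.5
endloop
endfacet
facet normal 0.640 -0.633 -0.436
outer loop
vertex -3.319 -1.025 -1.094
vertex -2.695 -0.803 -0.5
vertex -3.645 -2.403 0.429
endloop
endfacet
facet normal 0.047 0.918 -0.393
outer loop
vertex -2.695 -0.803 -0.5
vertex -3.555 -0.677 -0.309
vertex -2.931 -0.455 0.285
endloop
endfacet
facet normal 0.873 -0.291 0.391
outer loop
vertex -2.695 -0.803 -0.5
vertex -2.931 -0.455 0.285
vertex -3.645 -2.403 0.429
endloop
endfacet

endsolid


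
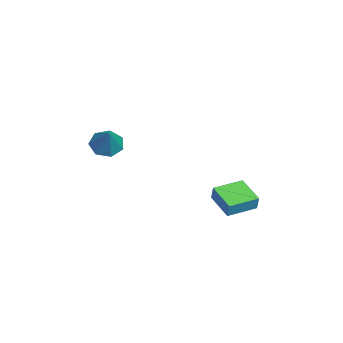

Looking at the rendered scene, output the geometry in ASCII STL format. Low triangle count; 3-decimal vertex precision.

solid 
facet normal -0.820 -0.490 0.297
outer loop
vertex -3.109 2.435 -3.418
vertex -3.894 3.804 -3.328
vertex -3.346 2.352 -4.21
endloop
endfacet
facet normal 0.496 -0.866 -0.058
outer loop
vertex -2.066 3.116 -4.672
vertex -3.109 2.435 -3.418
vertex -3.346 2.352 -4.21
endloop
endfacet
facet normal -0.820 -0.489 0.296
outer loop
vertex -3.346 2.352 -4.21
vertex -3.894 3.804 -3.328
vertex -4.13 3.721 -4.119
endloop
endfacet
facet normal -0.285 -0.100 -0.953
outer loop
vertex -4.13 3.721 -4.119
vertex -2.066 3.116 -4.672
vertex -3.346 2.352 -4.21
endloop
endfacet
facet normal 0.284 0.100 0.953
outer loop
vertex -3.109 2.435 -3.418
vertex -2.614 4.568 -3.79
vertex -3.894 3.804 -3.328
endloop
endfacet
facet normal 0.497 -0.866 -0.057
outer loop
vertex -1.83 3.199 -3.881
vertex -3.109 2.435 -3.418
vertex -2.066 3.116 -4.672
endloop
endfacet
facet normal 0.285 0.100 0.953
outer loop
vertex -1.83 3.199 -3.881
vertex -2.614 4.568 -3.79
vertex -3.109 2.435 -3.418
endloop
endfacet
facet normal -0.496 0.866 0.057
outer loop
vertex -3.894 3.804 -3.328
vertex -2.614 4.568 -3.79
vertex -4.13 3.721 -4.119
endloop
endfacet
facet normal -0.285 -0.101 -0.953
outer loop
vertex -2.851 4.485 -4.582
vertex -2.066 3.116 -4.672
vertex -4.13 3.721 -4.119
endloop
endfacet
facet normal -0.496 0.866 0.058
outer loop
vertex -4.13 3.721 -4.119
vertex -2.614 4.568 -3.79
vertex -2.851 4.485 -4.582
endloop
endfacet
facet normal 0.820 0.490 -0.296
outer loop
vertex -2.851 4.485 -4.582
vertex -1.83 3.199 -3.881
vertex -2.066 3.116 -4.672
endloop
endfacet
facet normal 0.820 0.489 -0.297
outer loop
vertex -2.614 4.568 -3.79
vertex -1.83 3.199 -3.881
vertex -2.851 4.485 -4.582
endloop
endfacet
facet normal -0.633 -0.122 -0.765
outer loop
vertex 0.785 -1.994 0.765
vertex 0.217 -2.235 1.273
vertex 0.379 -1.493 1.021
endloop
endfacet
facet normal 0.726 0.669 -0.158
outer loop
vertex 0.785 -1.994 0.765
vertex 0.379 -1.493 1.021
vertex 1.203 -2.045 2.467
endloop
endfacet
facet normal -0.633 -0.121 -0.765
outer loop
vertex 0.379 -1.493 1.021
vertex 0.217 -2.235 1.273
vertex -0.15 -1.55 1.468
endloop
endfacet
facet normal 0.138 0.949 0.284
outer loop
vertex 0.379 -1.493 1.021
vertex -0.15 -1.55 1.468
vertex 1.203 -2.045 2.467
endloop
endfacet
facet normal -0.633 -0.122 -0.764
outer loop
vertex -0.15 -1.55 1.468
vertex 0.217 -2.235 1.273
vertex -0.402 -2.123 1.768
endloop
endfacet
facet normal -0.355 0.551 0.755
outer loop
vertex -0.15 -1.55 1.468
vertex -0.402 -2.123 1.768
vertex 1.203 -2.045 2.467
endloop
endfacet
facet normal -0.633 -0.122 -0.764
outer loop
vertex -0.402 -2.123 1.768
vertex 0.217 -2.235 1.273
vertex -0.189 -2.78 1.696
endloop
endfacet
facet normal -0.380 -0.222 0.898
outer loop
vertex -0.402 -2.123 1.768
vertex -0.189 -2.78 1.696
vertex 1.203 -2.045 2.467
endloop
endfacet
facet normal -0.633 -0.122 -0.764
outer loop
vertex -0.189 -2.78 1.696
vertex 0.217 -2.235 1.273
vertex 0.329 -3.026 1.306
endloop
endfacet
facet normal 0.081 -0.791 0.607
outer loop
vertex -0.189 -2.78 1.696
vertex 0.329 -3.026 1.306
vertex 1.203 -2.045 2.467
endloop
endfacet
facet normal -0.633 -0.122 -0.765
outer loop
vertex 0.329 -3.026 1.306
vertex 0.217 -2.235 1.273
vertex 0.763 -2.676 0.891
endloop
endfacet
facet normal 0.681 -0.725 0.100
outer loop
vertex 0.329 -3.026 1.306
vertex 0.763 -2.676 0.891
vertex 1.203 -2.045 2.467
endloop
endfacet
facet normal -0.633 -0.121 -0.765
outer loop
vertex 0.763 -2.676 0.891
vertex 0.217 -2.235 1.273
vertex 0.785 -1.994 0.765
endloop
endfacet
facet normal 0.968 -0.076 -0.240
outer loop
vertex 0.763 -2.676 0.891
vertex 0.785 -1.994 0.765
vertex 1.203 -2.045 2.467
endloop
endfacet

endsolid


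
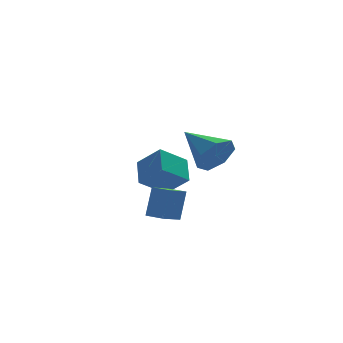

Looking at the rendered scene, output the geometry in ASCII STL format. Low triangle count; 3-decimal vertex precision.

solid 
facet normal 0.396 -0.830 -0.393
outer loop
vertex 2.149 -3.436 0.795
vertex 1.577 -4.026 1.465
vertex 1.317 -3.69 0.494
endloop
endfacet
facet normal -0.011 0.779 -0.627
outer loop
vertex 2.149 -3.436 0.795
vertex 1.317 -3.69 0.494
vertex 0.723 -2.234 2.315
endloop
endfacet
facet normal 0.395 -0.830 -0.393
outer loop
vertex 1.317 -3.69 0.494
vertex 1.577 -4.026 1.465
vertex 0.681 -4.196 0.924
endloop
endfacet
facet normal -0.713 0.416 -0.565
outer loop
vertex 1.317 -3.69 0.494
vertex 0.681 -4.196 0.924
vertex 0.723 -2.234 2.315
endloop
endfacet
facet normal 0.395 -0.830 -0.394
outer loop
vertex 0.681 -4.196 0.924
vertex 1.577 -4.026 1.465
vertex 0.72 -4.575 1.761
endloop
endfacet
facet normal -0.999 -0.009 0.043
outer loop
vertex 0.681 -4.196 0.924
vertex 0.72 -4.575 1.761
vertex 0.723 -2.234 2.315
endloop
endfacet
facet normal 0.395 -0.830 -0.394
outer loop
vertex 0.72 -4.575 1.761
vertex 1.577 -4.026 1.465
vertex 1.404 -4.541 2.375
endloop
endfacet
facet normal -0.653 -0.174 0.737
outer loop
vertex 0.72 -4.575 1.761
vertex 1.404 -4.541 2.375
vertex 0.723 -2.234 2.315
endloop
endfacet
facet normal 0.396 -0.829 -0.394
outer loop
vertex 1.404 -4.541 2.375
vertex 1.577 -4.026 1.465
vertex 2.218 -4.119 2.304
endloop
endfacet
facet normal 0.064 0.045 0.997
outer loop
vertex 1.404 -4.541 2.375
vertex 2.218 -4.119 2.304
vertex 0.723 -2.234 2.315
endloop
endfacet
facet normal 0.395 -0.830 -0.394
outer loop
vertex 2.218 -4.119 2.304
vertex 1.577 -4.026 1.465
vertex 2.549 -3.628 1.6
endloop
endfacet
facet normal 0.613 0.483 0.625
outer loop
vertex 2.218 -4.119 2.304
vertex 2.549 -3.628 1.6
vertex 0.723 -2.234 2.315
endloop
endfacet
facet normal 0.395 -0.830 -0.394
outer loop
vertex 2.549 -3.628 1.6
vertex 1.577 -4.026 1.465
vertex 2.149 -3.436 0.795
endloop
endfacet
facet normal 0.580 0.809 -0.095
outer loop
vertex 2.549 -3.628 1.6
vertex 2.149 -3.436 0.795
vertex 0.723 -2.234 2.315
endloop
endfacet
facet normal -0.788 -0.505 0.353
outer loop
vertex -0.068 -2.667 -0.903
vertex -0.623 -1.85 -0.973
vertex -0.475 -3.07 -2.386
endloop
endfacet
facet normal 0.560 -0.826 0.071
outer loop
vertex 0.463 -2.47 -2.807
vertex -0.068 -2.667 -0.903
vertex -0.475 -3.07 -2.386
endloop
endfacet
facet normal -0.788 -0.504 0.353
outer loop
vertex -0.475 -3.07 -2.386
vertex -0.623 -1.85 -0.973
vertex -1.029 -2.253 -2.457
endloop
endfacet
facet normal -0.256 -0.255 -0.933
outer loop
vertex -1.029 -2.253 -2.457
vertex 0.463 -2.47 -2.807
vertex -0.475 -3.07 -2.386
endloop
endfacet
facet normal 0.256 0.254 0.933
outer loop
vertex -0.068 -2.667 -0.903
vertex 0.315 -1.25 -1.394
vertex -0.623 -1.85 -0.973
endloop
endfacet
facet normal 0.560 -0.825 0.071
outer loop
vertex 0.869 -2.067 -1.323
vertex -0.068 -2.667 -0.903
vertex 0.463 -2.47 -2.807
endloop
endfacet
facet normal 0.255 0.254 0.933
outer loop
vertex 0.869 -2.067 -1.323
vertex 0.315 -1.25 -1.394
vertex -0.068 -2.667 -0.903
endloop
endfacet
facet normal -0.560 0.826 -0.071
outer loop
vertex -0.623 -1.85 -0.973
vertex 0.315 -1.25 -1.394
vertex -1.029 -2.253 -2.457
endloop
endfacet
facet normal -0.256 -0.254 -0.933
outer loop
vertex -0.092 -1.653 -2.877
vertex 0.463 -2.47 -2.807
vertex -1.029 -2.253 -2.457
endloop
endfacet
facet normal -0.560 0.825 -0.071
outer loop
vertex -1.029 -2.253 -2.457
vertex 0.315 -1.25 -1.394
vertex -0.092 -1.653 -2.877
endloop
endfacet
facet normal 0.788 0.505 -0.353
outer loop
vertex -0.092 -1.653 -2.877
vertex 0.869 -2.067 -1.323
vertex 0.463 -2.47 -2.807
endloop
endfacet
facet normal 0.788 0.504 -0.353
outer loop
vertex 0.315 -1.25 -1.394
vertex 0.869 -2.067 -1.323
vertex -0.092 -1.653 -2.877
endloop
endfacet
facet normal -0.542 0.529 -0.653
outer loop
vertex -0.338 1.265 -1.905
vertex -0.052 2.525 -1.122
vertex 1.02 1.526 -2.822
endloop
endfacet
facet normal -0.190 -0.834 -0.519
outer loop
vertex 1.872 0.695 -1.798
vertex -0.338 1.265 -1.905
vertex 1.02 1.526 -2.822
endloop
endfacet
facet normal -0.542 0.529 -0.653
outer loop
vertex 1.02 1.526 -2.822
vertex -0.052 2.525 -1.122
vertex 1.307 2.785 -2.04
endloop
endfacet
facet normal 0.818 0.157 -0.553
outer loop
vertex 1.307 2.785 -2.04
vertex 1.872 0.695 -1.798
vertex 1.02 1.526 -2.822
endloop
endfacet
facet normal -0.818 -0.158 0.553
outer loop
vertex -0.338 1.265 -1.905
vertex 0.8 1.694 -0.098
vertex -0.052 2.525 -1.122
endloop
endfacet
facet normal -0.190 -0.834 -0.518
outer loop
vertex 0.513 0.435 -0.88
vertex -0.338 1.265 -1.905
vertex 1.872 0.695 -1.798
endloop
endfacet
facet normal -0.819 -0.157 0.553
outer loop
vertex 0.513 0.435 -0.88
vertex 0.8 1.694 -0.098
vertex -0.338 1.265 -1.905
endloop
endfacet
facet normal 0.190 0.834 0.518
outer loop
vertex -0.052 2.525 -1.122
vertex 0.8 1.694 -0.098
vertex 1.307 2.785 -2.04
endloop
endfacet
facet normal 0.819 0.157 -0.552
outer loop
vertex 2.158 1.955 -1.015
vertex 1.872 0.695 -1.798
vertex 1.307 2.785 -2.04
endloop
endfacet
facet normal 0.190 0.834 0.518
outer loop
vertex 1.307 2.785 -2.04
vertex 0.8 1.694 -0.098
vertex 2.158 1.955 -1.015
endloop
endfacet
facet normal 0.542 -0.529 0.653
outer loop
vertex 2.158 1.955 -1.015
vertex 0.513 0.435 -0.88
vertex 1.872 0.695 -1.798
endloop
endfacet
facet normal 0.542 -0.529 0.653
outer loop
vertex 0.8 1.694 -0.098
vertex 0.513 0.435 -0.88
vertex 2.158 1.955 -1.015
endloop
endfacet

endsolid


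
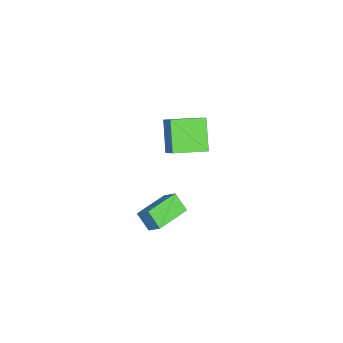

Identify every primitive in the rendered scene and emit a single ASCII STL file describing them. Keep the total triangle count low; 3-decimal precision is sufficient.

solid 
facet normal -0.847 0.532 -0.004
outer loop
vertex 1.623 -1.962 -1.41
vertex 2.034 -1.313 -2.211
vertex 1.234 -2.587 -2.116
endloop
endfacet
facet normal -0.370 -0.585 0.722
outer loop
vertex 2.826 -3.587 -2.109
vertex 1.623 -1.962 -1.41
vertex 1.234 -2.587 -2.116
endloop
endfacet
facet normal -0.847 0.532 -0.004
outer loop
vertex 1.234 -2.587 -2.116
vertex 2.034 -1.313 -2.211
vertex 1.645 -1.938 -2.917
endloop
endfacet
facet normal -0.382 -0.613 -0.692
outer loop
vertex 1.645 -1.938 -2.917
vertex 2.826 -3.587 -2.109
vertex 1.234 -2.587 -2.116
endloop
endfacet
facet normal 0.382 0.613 0.692
outer loop
vertex 1.623 -1.962 -1.41
vertex 3.626 -2.313 -2.204
vertex 2.034 -1.313 -2.211
endloop
endfacet
facet normal -0.370 -0.585 0.722
outer loop
vertex 3.215 -2.962 -1.403
vertex 1.623 -1.962 -1.41
vertex 2.826 -3.587 -2.109
endloop
endfacet
facet normal 0.382 0.613 0.692
outer loop
vertex 3.215 -2.962 -1.403
vertex 3.626 -2.313 -2.204
vertex 1.623 -1.962 -1.41
endloop
endfacet
facet normal 0.370 0.585 -0.722
outer loop
vertex 2.034 -1.313 -2.211
vertex 3.626 -2.313 -2.204
vertex 1.645 -1.938 -2.917
endloop
endfacet
facet normal -0.382 -0.613 -0.692
outer loop
vertex 3.237 -2.938 -2.91
vertex 2.826 -3.587 -2.109
vertex 1.645 -1.938 -2.917
endloop
endfacet
facet normal 0.370 0.585 -0.722
outer loop
vertex 1.645 -1.938 -2.917
vertex 3.626 -2.313 -2.204
vertex 3.237 -2.938 -2.91
endloop
endfacet
facet normal 0.847 -0.532 0.004
outer loop
vertex 3.237 -2.938 -2.91
vertex 3.215 -2.962 -1.403
vertex 2.826 -3.587 -2.109
endloop
endfacet
facet normal 0.847 -0.532 0.004
outer loop
vertex 3.626 -2.313 -2.204
vertex 3.215 -2.962 -1.403
vertex 3.237 -2.938 -2.91
endloop
endfacet
facet normal -0.642 -0.342 -0.686
outer loop
vertex -3.896 -3.648 -1.2
vertex -4.585 -1.964 -1.395
vertex -2.587 -3.277 -2.611
endloop
endfacet
facet normal 0.376 -0.921 0.107
outer loop
vertex -1.495 -2.696 -1.445
vertex -3.896 -3.648 -1.2
vertex -2.587 -3.277 -2.611
endloop
endfacet
facet normal -0.642 -0.342 -0.686
outer loop
vertex -2.587 -3.277 -2.611
vertex -4.585 -1.964 -1.395
vertex -3.275 -1.593 -2.806
endloop
endfacet
facet normal 0.668 0.189 -0.720
outer loop
vertex -3.275 -1.593 -2.806
vertex -1.495 -2.696 -1.445
vertex -2.587 -3.277 -2.611
endloop
endfacet
facet normal -0.668 -0.190 0.720
outer loop
vertex -3.896 -3.648 -1.2
vertex -3.493 -1.383 -0.229
vertex -4.585 -1.964 -1.395
endloop
endfacet
facet normal 0.376 -0.920 0.107
outer loop
vertex -2.805 -3.067 -0.034
vertex -3.896 -3.648 -1.2
vertex -1.495 -2.696 -1.445
endloop
endfacet
facet normal -0.668 -0.190 0.720
outer loop
vertex -2.805 -3.067 -0.034
vertex -3.493 -1.383 -0.229
vertex -3.896 -3.648 -1.2
endloop
endfacet
facet normal -0.376 0.921 -0.107
outer loop
vertex -4.585 -1.964 -1.395
vertex -3.493 -1.383 -0.229
vertex -3.275 -1.593 -2.806
endloop
endfacet
facet normal 0.668 0.190 -0.720
outer loop
vertex -2.184 -1.012 -1.64
vertex -1.495 -2.696 -1.445
vertex -3.275 -1.593 -2.806
endloop
endfacet
facet normal -0.376 0.920 -0.107
outer loop
vertex -3.275 -1.593 -2.806
vertex -3.493 -1.383 -0.229
vertex -2.184 -1.012 -1.64
endloop
endfacet
facet normal 0.642 0.342 0.686
outer loop
vertex -2.184 -1.012 -1.64
vertex -2.805 -3.067 -0.034
vertex -1.495 -2.696 -1.445
endloop
endfacet
facet normal 0.642 0.342 0.686
outer loop
vertex -3.493 -1.383 -0.229
vertex -2.805 -3.067 -0.034
vertex -2.184 -1.012 -1.64
endloop
endfacet

endsolid


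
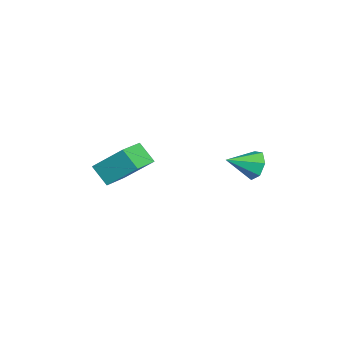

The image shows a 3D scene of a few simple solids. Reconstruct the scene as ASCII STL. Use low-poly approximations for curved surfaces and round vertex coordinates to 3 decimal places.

solid 
facet normal -0.243 0.882 -0.404
outer loop
vertex 0.456 4.266 -2.83
vertex 0.032 4.473 -2.123
vertex 0.849 4.612 -2.311
endloop
endfacet
facet normal 0.834 -0.431 -0.344
outer loop
vertex 0.456 4.266 -2.83
vertex 0.849 4.612 -2.311
vertex 0.408 3.107 -1.497
endloop
endfacet
facet normal -0.243 0.881 -0.405
outer loop
vertex 0.849 4.612 -2.311
vertex 0.032 4.473 -2.123
vertex 0.627 4.854 -1.651
endloop
endfacet
facet normal 0.934 -0.087 0.346
outer loop
vertex 0.849 4.612 -2.311
vertex 0.627 4.854 -1.651
vertex 0.408 3.107 -1.497
endloop
endfacet
facet normal -0.243 0.881 -0.405
outer loop
vertex 0.627 4.854 -1.651
vertex 0.032 4.473 -2.123
vertex -0.043 4.809 -1.346
endloop
endfacet
facet normal 0.413 0.029 0.910
outer loop
vertex 0.627 4.854 -1.651
vertex -0.043 4.809 -1.346
vertex 0.408 3.107 -1.497
endloop
endfacet
facet normal -0.243 0.882 -0.405
outer loop
vertex -0.043 4.809 -1.346
vertex 0.032 4.473 -2.123
vertex -0.657 4.511 -1.627
endloop
endfacet
facet normal -0.340 -0.172 0.925
outer loop
vertex -0.043 4.809 -1.346
vertex -0.657 4.511 -1.627
vertex 0.408 3.107 -1.497
endloop
endfacet
facet normal -0.242 0.882 -0.404
outer loop
vertex -0.657 4.511 -1.627
vertex 0.032 4.473 -2.123
vertex -0.752 4.185 -2.282
endloop
endfacet
facet normal -0.754 -0.537 0.377
outer loop
vertex -0.657 4.511 -1.627
vertex -0.752 4.185 -2.282
vertex 0.408 3.107 -1.497
endloop
endfacet
facet normal -0.242 0.882 -0.404
outer loop
vertex -0.752 4.185 -2.282
vertex 0.032 4.473 -2.123
vertex -0.257 4.076 -2.817
endloop
endfacet
facet normal -0.520 -0.792 -0.320
outer loop
vertex -0.752 4.185 -2.282
vertex -0.257 4.076 -2.817
vertex 0.408 3.107 -1.497
endloop
endfacet
facet normal -0.242 0.882 -0.404
outer loop
vertex -0.257 4.076 -2.817
vertex 0.032 4.473 -2.123
vertex 0.456 4.266 -2.83
endloop
endfacet
facet normal 0.187 -0.745 -0.641
outer loop
vertex -0.257 4.076 -2.817
vertex 0.456 4.266 -2.83
vertex 0.408 3.107 -1.497
endloop
endfacet
facet normal -0.845 0.467 -0.259
outer loop
vertex -4.156 -2.046 -4.09
vertex -3.774 -0.622 -2.769
vertex -3.508 -1.377 -4.998
endloop
endfacet
facet normal -0.193 -0.719 -0.667
outer loop
vertex -1.986 -2.218 -4.531
vertex -4.156 -2.046 -4.09
vertex -3.508 -1.377 -4.998
endloop
endfacet
facet normal -0.845 0.467 -0.259
outer loop
vertex -3.508 -1.377 -4.998
vertex -3.774 -0.622 -2.769
vertex -3.126 0.047 -3.676
endloop
endfacet
facet normal 0.498 0.514 -0.698
outer loop
vertex -3.126 0.047 -3.676
vertex -1.986 -2.218 -4.531
vertex -3.508 -1.377 -4.998
endloop
endfacet
facet normal -0.498 -0.514 0.698
outer loop
vertex -4.156 -2.046 -4.09
vertex -2.252 -1.463 -2.302
vertex -3.774 -0.622 -2.769
endloop
endfacet
facet normal -0.193 -0.719 -0.668
outer loop
vertex -2.634 -2.887 -3.624
vertex -4.156 -2.046 -4.09
vertex -1.986 -2.218 -4.531
endloop
endfacet
facet normal -0.498 -0.514 0.698
outer loop
vertex -2.634 -2.887 -3.624
vertex -2.252 -1.463 -2.302
vertex -4.156 -2.046 -4.09
endloop
endfacet
facet normal 0.192 0.719 0.668
outer loop
vertex -3.774 -0.622 -2.769
vertex -2.252 -1.463 -2.302
vertex -3.126 0.047 -3.676
endloop
endfacet
facet normal 0.498 0.514 -0.698
outer loop
vertex -1.604 -0.794 -3.21
vertex -1.986 -2.218 -4.531
vertex -3.126 0.047 -3.676
endloop
endfacet
facet normal 0.193 0.719 0.668
outer loop
vertex -3.126 0.047 -3.676
vertex -2.252 -1.463 -2.302
vertex -1.604 -0.794 -3.21
endloop
endfacet
facet normal 0.845 -0.467 0.259
outer loop
vertex -1.604 -0.794 -3.21
vertex -2.634 -2.887 -3.624
vertex -1.986 -2.218 -4.531
endloop
endfacet
facet normal 0.845 -0.467 0.259
outer loop
vertex -2.252 -1.463 -2.302
vertex -2.634 -2.887 -3.624
vertex -1.604 -0.794 -3.21
endloop
endfacet

endsolid
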